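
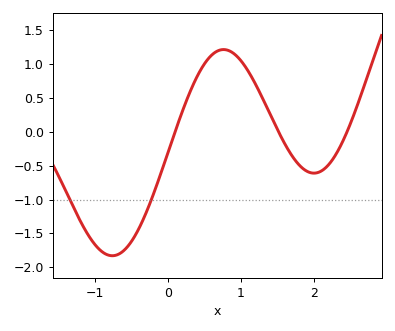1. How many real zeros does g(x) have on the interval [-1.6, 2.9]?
3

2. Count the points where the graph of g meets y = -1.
2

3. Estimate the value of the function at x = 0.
-0.308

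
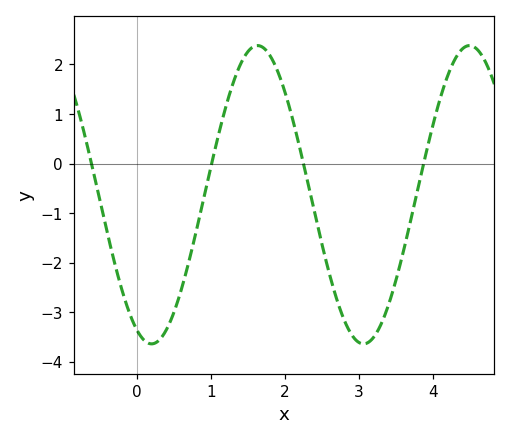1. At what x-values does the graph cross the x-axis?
-0.617, 1.01, 2.25, 3.88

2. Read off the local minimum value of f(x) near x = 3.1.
-3.64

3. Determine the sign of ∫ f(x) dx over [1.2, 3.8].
negative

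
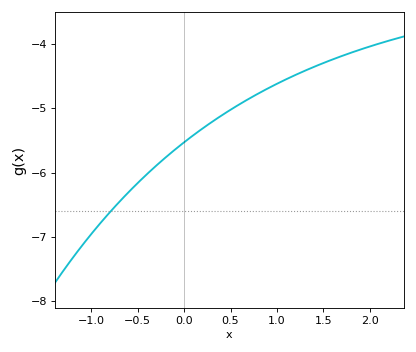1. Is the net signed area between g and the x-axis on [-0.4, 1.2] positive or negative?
negative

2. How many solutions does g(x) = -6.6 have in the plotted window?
1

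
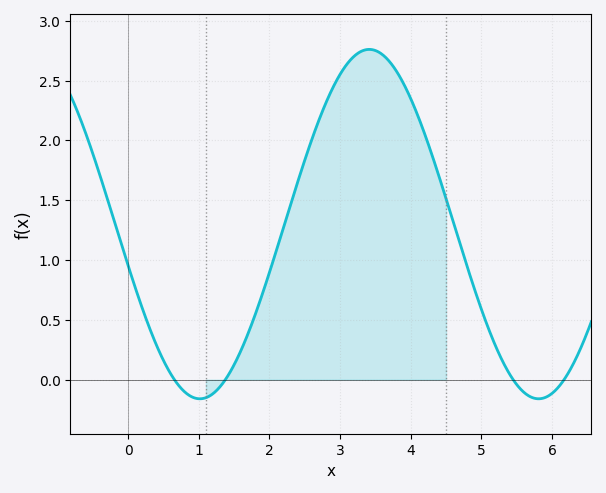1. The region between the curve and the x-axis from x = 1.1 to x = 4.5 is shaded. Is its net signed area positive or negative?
positive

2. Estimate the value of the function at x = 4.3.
1.9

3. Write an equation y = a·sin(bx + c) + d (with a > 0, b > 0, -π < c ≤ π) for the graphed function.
y = 1.46sin(1.3x - 2.9) + 1.3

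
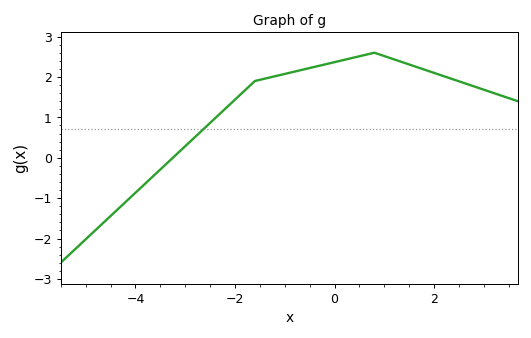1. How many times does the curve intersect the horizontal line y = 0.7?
1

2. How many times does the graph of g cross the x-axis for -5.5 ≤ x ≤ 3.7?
1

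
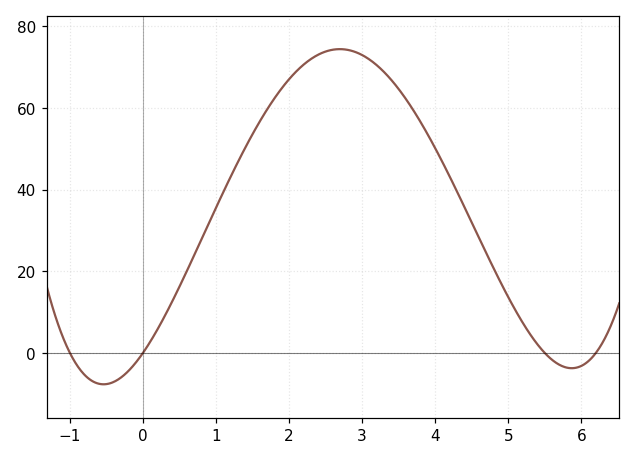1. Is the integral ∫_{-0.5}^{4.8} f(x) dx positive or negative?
positive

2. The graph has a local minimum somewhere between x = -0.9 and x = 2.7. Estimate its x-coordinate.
-0.54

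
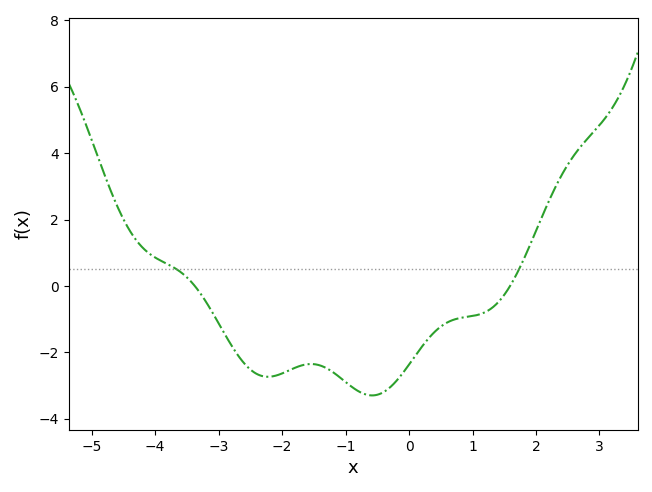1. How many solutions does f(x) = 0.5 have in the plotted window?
2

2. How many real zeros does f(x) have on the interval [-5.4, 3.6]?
2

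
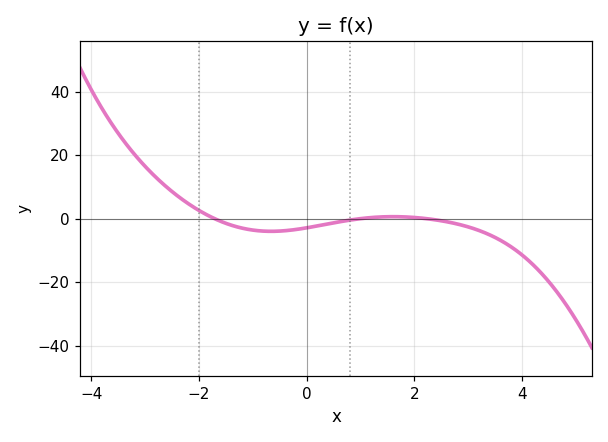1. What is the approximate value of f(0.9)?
-0.196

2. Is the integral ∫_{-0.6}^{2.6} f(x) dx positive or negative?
negative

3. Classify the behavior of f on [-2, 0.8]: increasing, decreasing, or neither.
neither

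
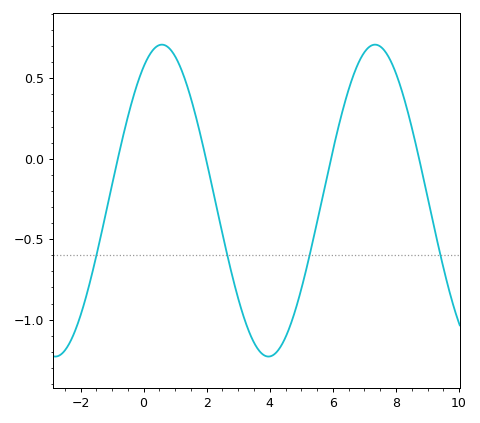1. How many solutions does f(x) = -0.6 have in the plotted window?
4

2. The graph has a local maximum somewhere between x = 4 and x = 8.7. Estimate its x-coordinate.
7.34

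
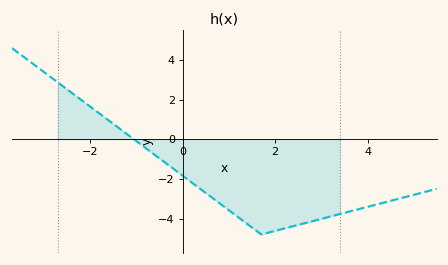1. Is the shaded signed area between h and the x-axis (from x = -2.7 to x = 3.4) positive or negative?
negative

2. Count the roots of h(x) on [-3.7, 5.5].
1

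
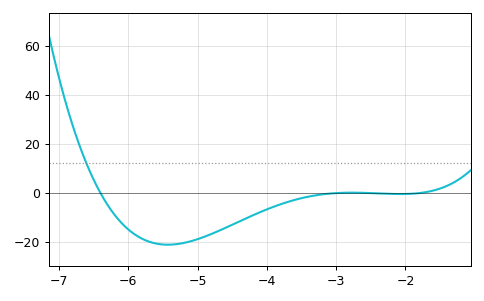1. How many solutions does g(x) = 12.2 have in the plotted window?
1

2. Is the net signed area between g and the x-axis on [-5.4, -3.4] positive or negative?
negative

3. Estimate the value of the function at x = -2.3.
-0.241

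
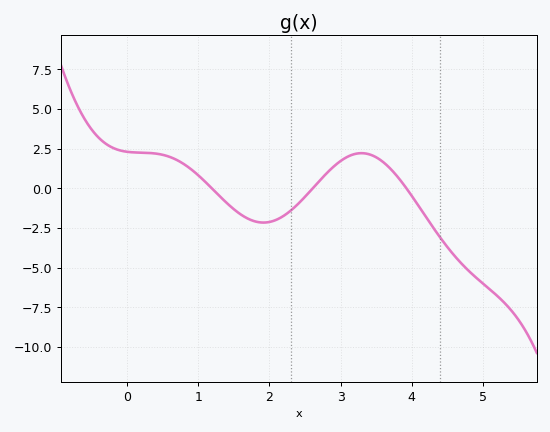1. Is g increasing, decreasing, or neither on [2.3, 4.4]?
neither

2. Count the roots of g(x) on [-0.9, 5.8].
3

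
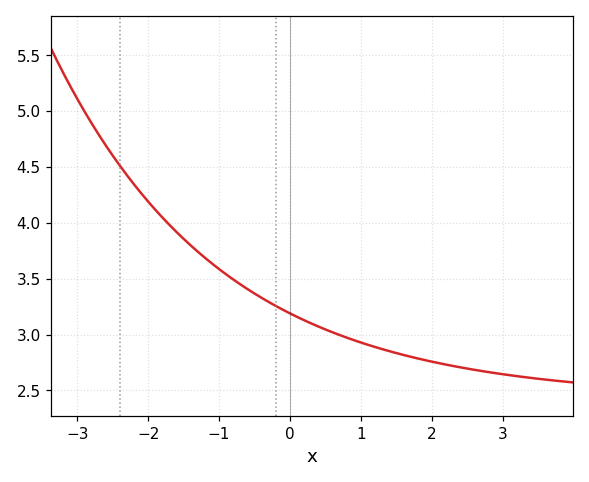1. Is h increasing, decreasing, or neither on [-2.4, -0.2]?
decreasing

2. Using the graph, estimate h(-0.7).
3.45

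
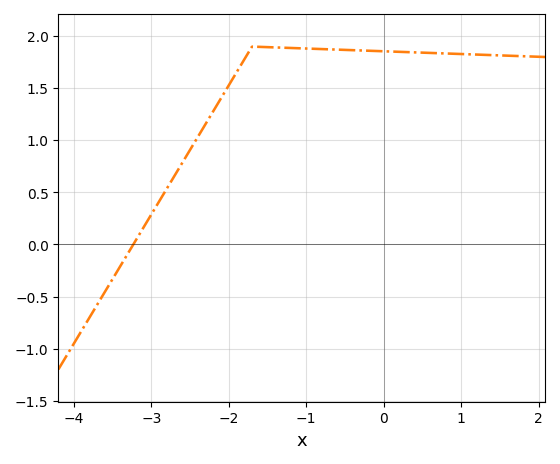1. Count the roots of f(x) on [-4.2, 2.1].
1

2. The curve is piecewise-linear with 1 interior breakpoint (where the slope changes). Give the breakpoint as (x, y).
(-1.7, 1.9)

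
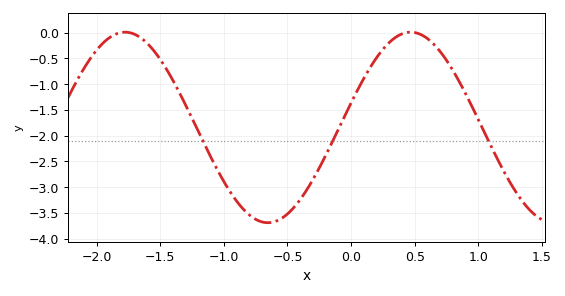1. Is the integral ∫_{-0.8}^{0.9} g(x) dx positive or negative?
negative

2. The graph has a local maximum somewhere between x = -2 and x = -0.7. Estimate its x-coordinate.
-1.78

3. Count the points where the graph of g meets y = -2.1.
3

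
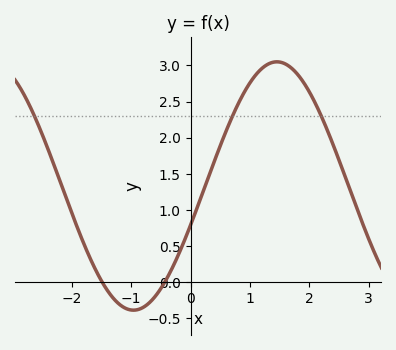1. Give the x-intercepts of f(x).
-1.49, -0.433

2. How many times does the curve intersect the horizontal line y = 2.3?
3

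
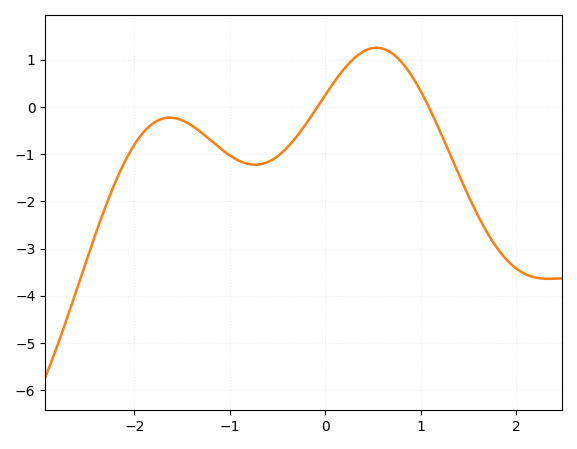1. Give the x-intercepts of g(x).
-0.081, 1.09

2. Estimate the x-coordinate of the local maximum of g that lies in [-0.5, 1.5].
0.538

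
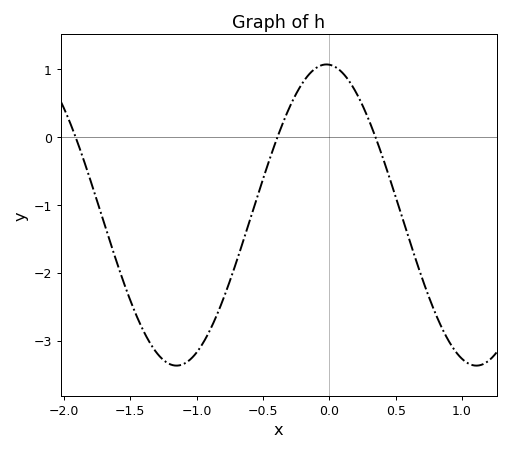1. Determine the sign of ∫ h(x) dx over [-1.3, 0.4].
negative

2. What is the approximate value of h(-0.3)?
0.4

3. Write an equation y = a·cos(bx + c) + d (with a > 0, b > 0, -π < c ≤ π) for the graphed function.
y = 2.22cos(2.8x + 0.06) - 1.15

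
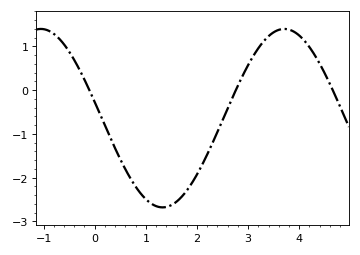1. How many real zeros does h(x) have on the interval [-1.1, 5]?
3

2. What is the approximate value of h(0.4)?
-1.33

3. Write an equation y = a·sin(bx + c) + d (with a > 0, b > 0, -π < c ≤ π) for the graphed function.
y = 2.04sin(1.32x + 2.96) - 0.64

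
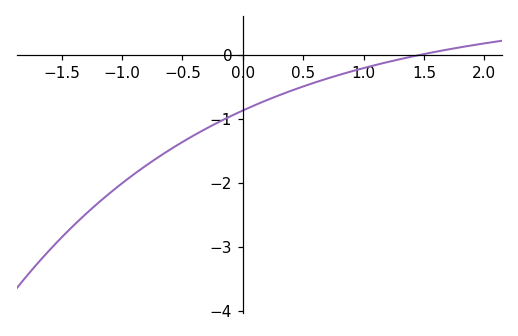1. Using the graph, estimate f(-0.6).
-1.5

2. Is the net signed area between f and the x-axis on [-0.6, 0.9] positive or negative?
negative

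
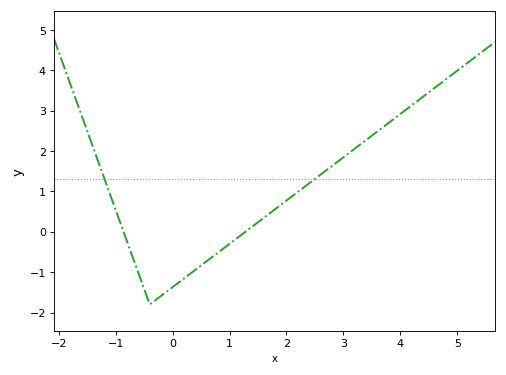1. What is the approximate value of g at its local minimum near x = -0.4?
-1.8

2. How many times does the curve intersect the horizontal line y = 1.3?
2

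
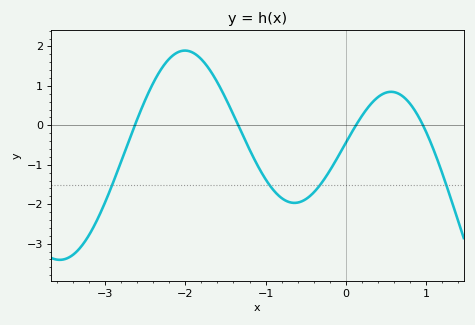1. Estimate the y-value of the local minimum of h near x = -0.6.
-1.97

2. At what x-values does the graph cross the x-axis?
-2.63, -1.34, 0.125, 0.96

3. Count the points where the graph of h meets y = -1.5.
4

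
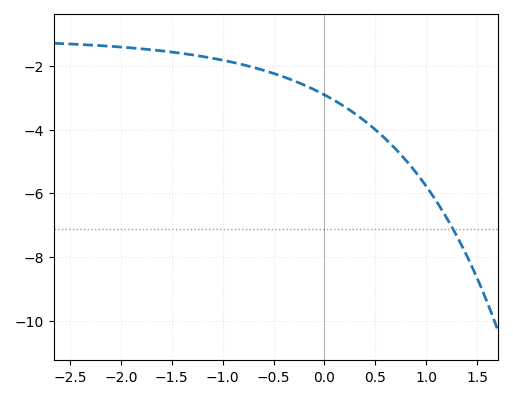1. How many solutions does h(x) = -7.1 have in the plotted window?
1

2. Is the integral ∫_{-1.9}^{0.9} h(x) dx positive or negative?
negative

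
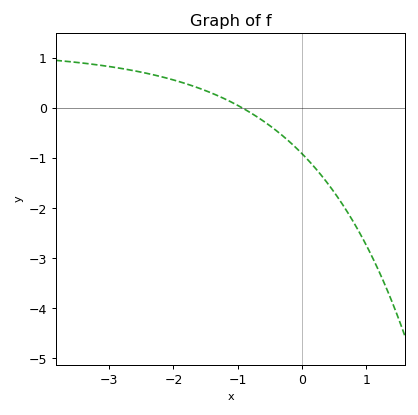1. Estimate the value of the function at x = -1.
0.054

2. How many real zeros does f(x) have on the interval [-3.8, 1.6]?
1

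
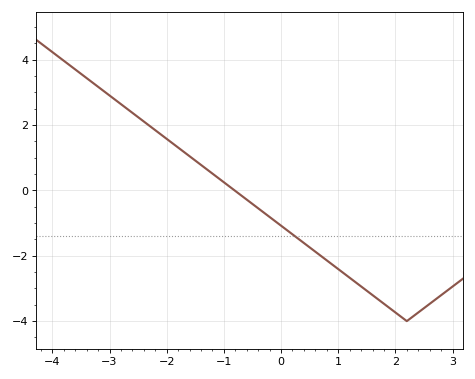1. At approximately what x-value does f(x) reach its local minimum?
2.2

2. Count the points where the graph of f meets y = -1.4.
1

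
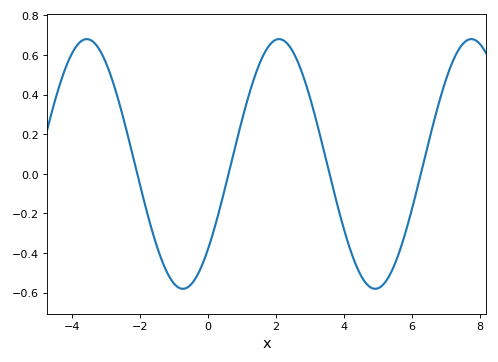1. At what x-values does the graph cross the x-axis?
-2.08, 0.603, 3.58, 6.26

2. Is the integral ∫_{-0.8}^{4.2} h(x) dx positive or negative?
positive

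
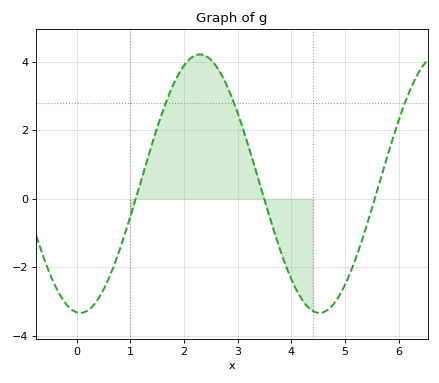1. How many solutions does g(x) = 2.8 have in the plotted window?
3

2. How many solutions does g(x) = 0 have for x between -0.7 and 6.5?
3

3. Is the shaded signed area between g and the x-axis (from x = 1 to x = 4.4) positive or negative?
positive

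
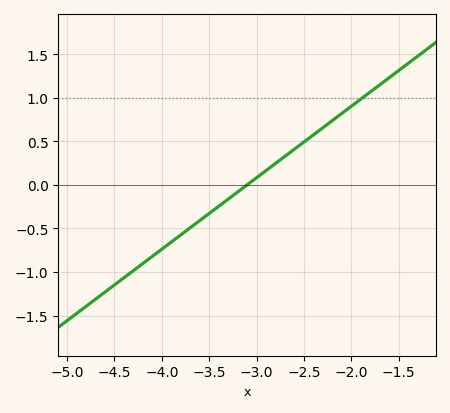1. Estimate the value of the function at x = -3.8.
-0.574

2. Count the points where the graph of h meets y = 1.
1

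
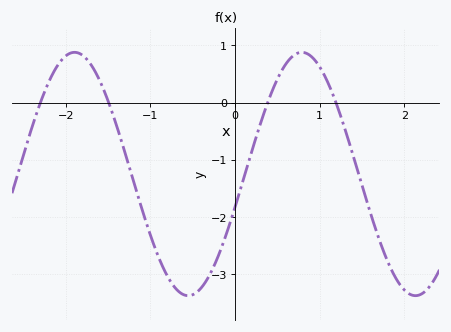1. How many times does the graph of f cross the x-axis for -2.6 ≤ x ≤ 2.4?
4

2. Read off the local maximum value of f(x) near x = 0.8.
0.9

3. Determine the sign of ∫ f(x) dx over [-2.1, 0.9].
negative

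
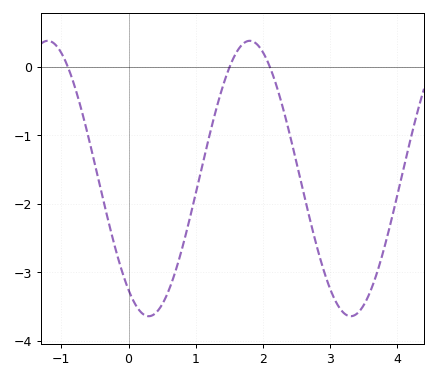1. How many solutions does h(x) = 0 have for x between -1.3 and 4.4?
3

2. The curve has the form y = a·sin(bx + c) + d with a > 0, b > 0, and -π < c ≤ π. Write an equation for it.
y = 2.01sin(2.1x - 2.2) - 1.63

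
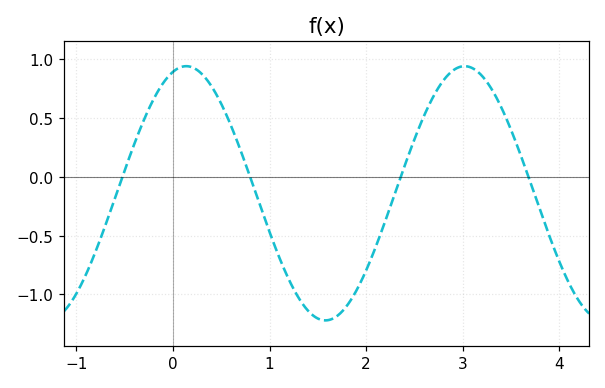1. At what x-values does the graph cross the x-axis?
-0.5, 0.8, 2.4, 3.7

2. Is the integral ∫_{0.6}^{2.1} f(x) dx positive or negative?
negative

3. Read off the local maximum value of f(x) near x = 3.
0.95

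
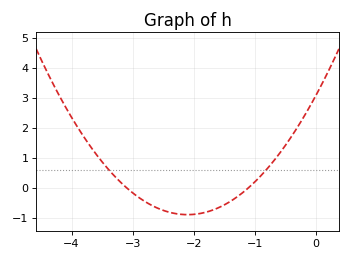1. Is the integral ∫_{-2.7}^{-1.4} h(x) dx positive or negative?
negative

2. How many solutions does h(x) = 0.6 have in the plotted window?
2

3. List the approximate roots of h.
-3.1, -1.1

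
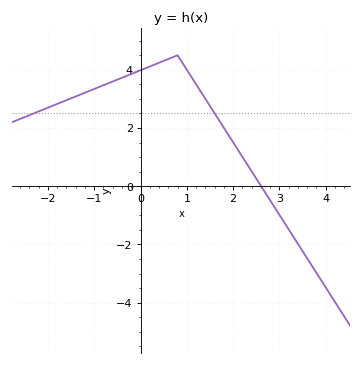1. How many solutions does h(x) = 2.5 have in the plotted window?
2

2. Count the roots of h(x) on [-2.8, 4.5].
1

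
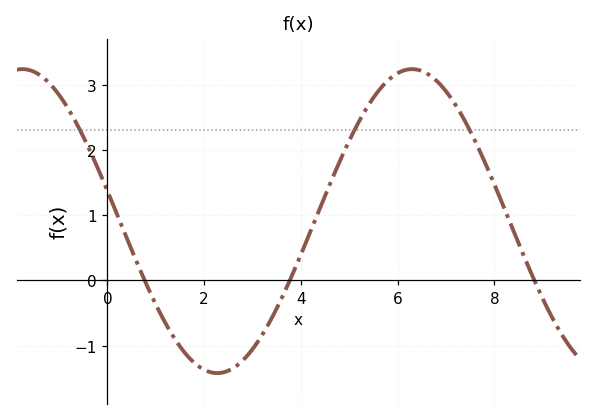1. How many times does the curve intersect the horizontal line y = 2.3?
3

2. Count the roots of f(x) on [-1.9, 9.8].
3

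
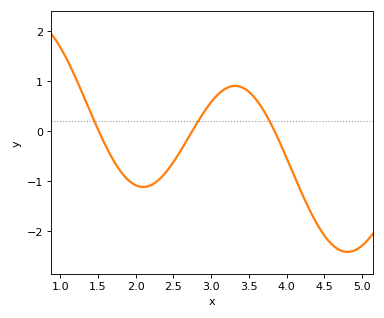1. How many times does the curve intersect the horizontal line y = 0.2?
3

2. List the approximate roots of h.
1.5, 2.7, 3.8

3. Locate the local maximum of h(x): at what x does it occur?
3.3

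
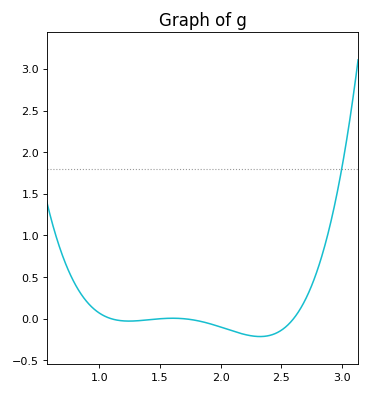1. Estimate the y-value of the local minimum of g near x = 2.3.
-0.214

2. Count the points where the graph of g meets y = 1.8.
1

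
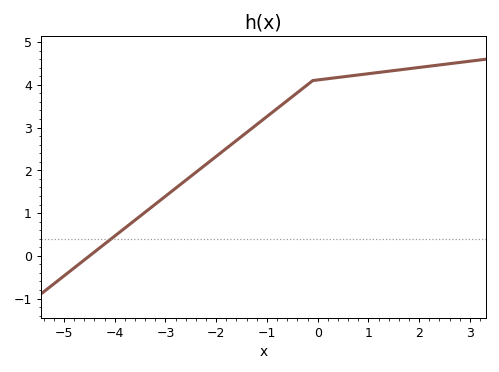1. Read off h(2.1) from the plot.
4.4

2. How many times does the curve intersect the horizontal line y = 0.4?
1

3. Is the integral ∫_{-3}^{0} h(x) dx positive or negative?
positive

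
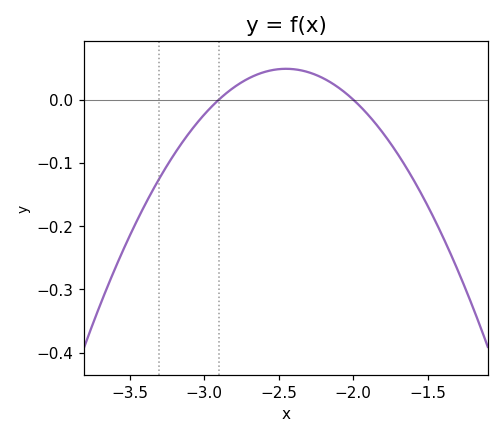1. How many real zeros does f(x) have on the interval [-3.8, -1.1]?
2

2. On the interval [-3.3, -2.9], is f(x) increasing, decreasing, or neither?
increasing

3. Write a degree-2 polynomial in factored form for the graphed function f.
y = -0.24(x + 2.9)(x + 2)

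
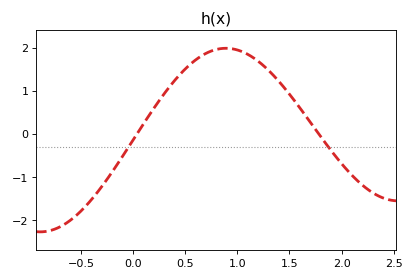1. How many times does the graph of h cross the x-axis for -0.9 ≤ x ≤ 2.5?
2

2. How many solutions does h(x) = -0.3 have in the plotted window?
2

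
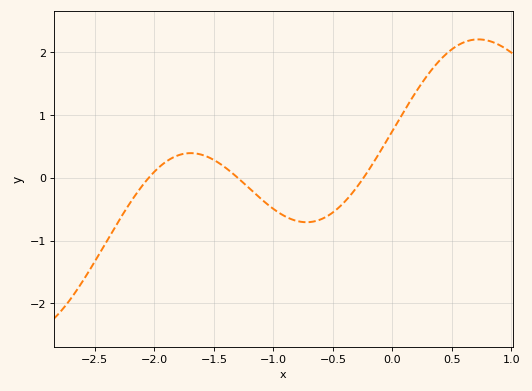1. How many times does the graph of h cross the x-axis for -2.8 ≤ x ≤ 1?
3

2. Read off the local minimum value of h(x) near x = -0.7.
-0.7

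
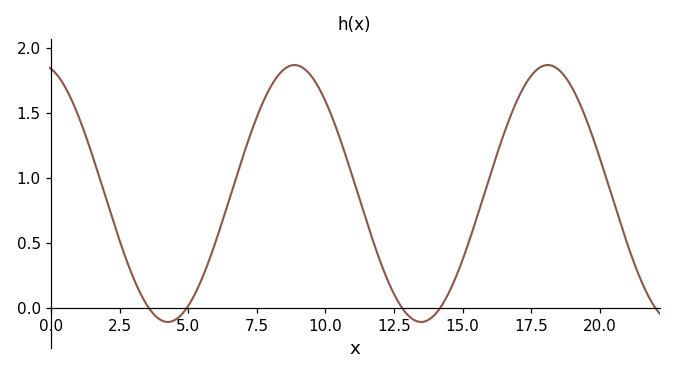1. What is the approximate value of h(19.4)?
1.51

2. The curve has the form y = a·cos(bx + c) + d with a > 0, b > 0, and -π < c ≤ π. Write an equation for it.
y = 0.99cos(0.68x + 0.252) + 0.88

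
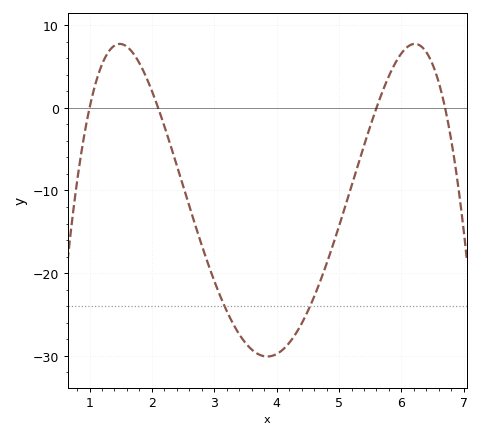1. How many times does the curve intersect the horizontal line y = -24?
2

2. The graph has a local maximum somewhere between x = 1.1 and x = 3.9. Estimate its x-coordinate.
1.5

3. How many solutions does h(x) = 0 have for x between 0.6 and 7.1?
4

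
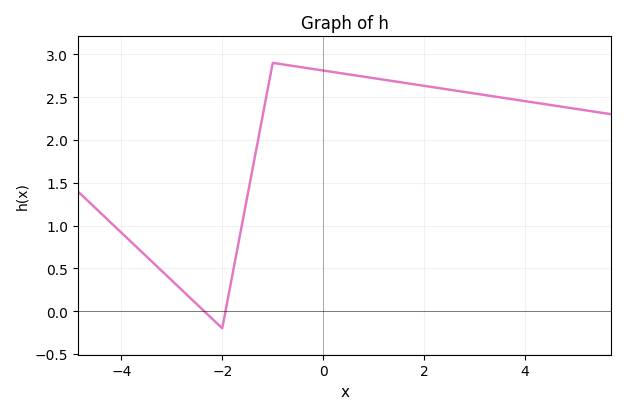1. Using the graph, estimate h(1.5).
2.68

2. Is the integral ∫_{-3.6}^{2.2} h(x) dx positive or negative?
positive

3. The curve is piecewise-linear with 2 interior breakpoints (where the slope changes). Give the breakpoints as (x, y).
(-2, -0.2); (-1, 2.9)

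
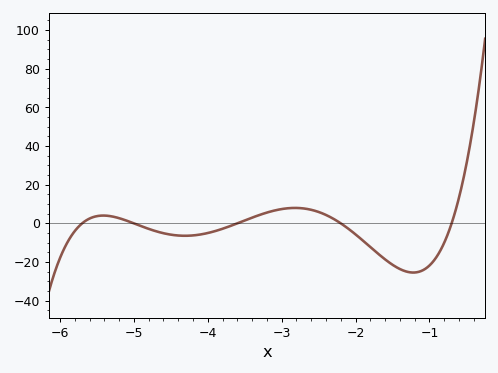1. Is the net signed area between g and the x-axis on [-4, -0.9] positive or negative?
negative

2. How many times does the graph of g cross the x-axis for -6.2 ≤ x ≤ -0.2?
5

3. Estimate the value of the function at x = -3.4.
2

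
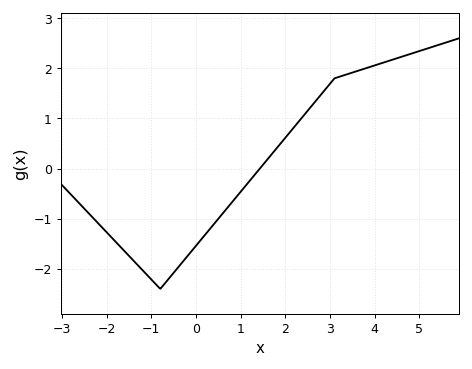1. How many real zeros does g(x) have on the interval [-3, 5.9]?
1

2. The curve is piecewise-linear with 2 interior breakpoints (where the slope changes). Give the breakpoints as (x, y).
(-0.8, -2.4); (3.1, 1.8)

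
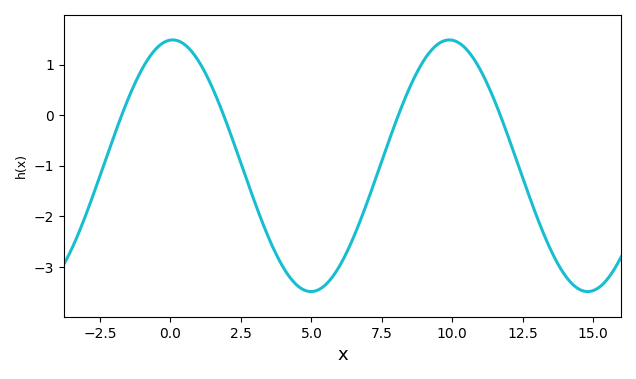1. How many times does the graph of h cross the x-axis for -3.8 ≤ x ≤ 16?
4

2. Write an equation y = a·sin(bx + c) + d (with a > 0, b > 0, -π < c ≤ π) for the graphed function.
y = 2.49sin(0.64x + 1.5) - 1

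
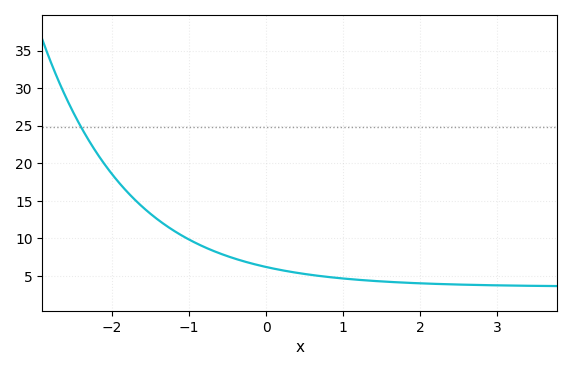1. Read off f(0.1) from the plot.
5.99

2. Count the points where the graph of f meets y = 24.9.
1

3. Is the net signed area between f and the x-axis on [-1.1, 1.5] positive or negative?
positive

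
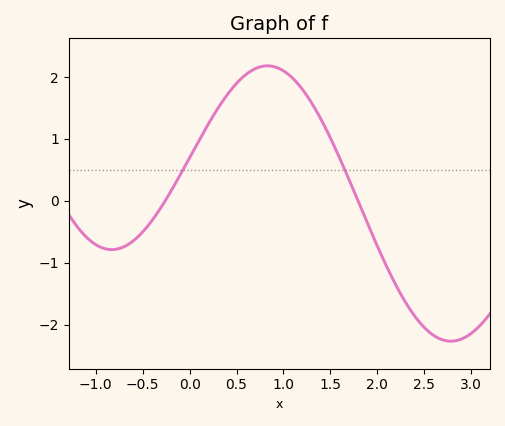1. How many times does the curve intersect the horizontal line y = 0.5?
2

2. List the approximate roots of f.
-0.26, 1.79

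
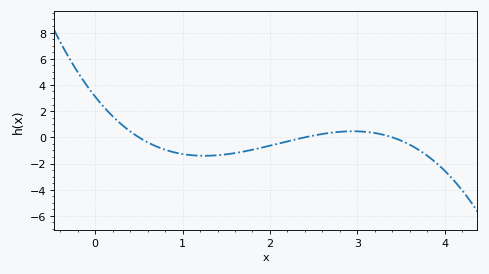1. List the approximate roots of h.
0.5, 2.4, 3.4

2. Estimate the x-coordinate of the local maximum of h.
3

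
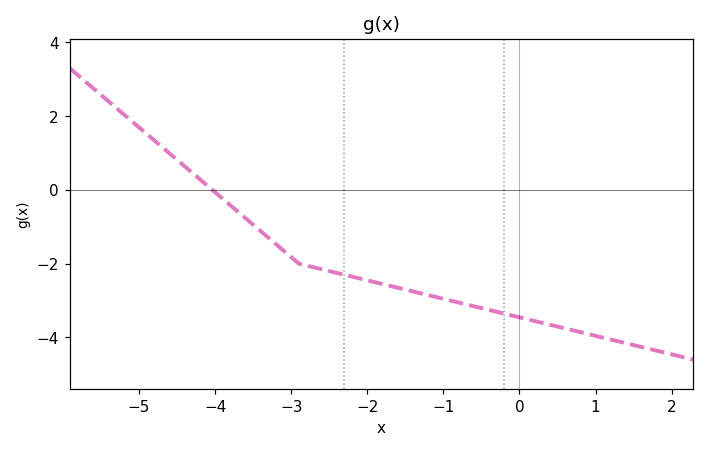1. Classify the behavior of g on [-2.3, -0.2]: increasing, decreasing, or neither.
decreasing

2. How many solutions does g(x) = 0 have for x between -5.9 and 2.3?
1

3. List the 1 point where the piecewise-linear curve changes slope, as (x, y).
(-2.9, -2)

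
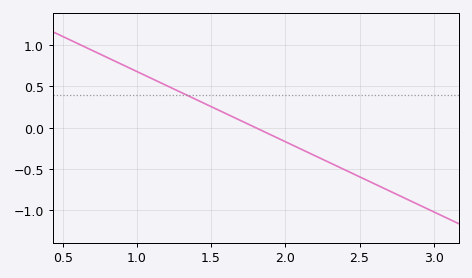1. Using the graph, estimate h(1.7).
0.085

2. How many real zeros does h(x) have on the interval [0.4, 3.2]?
1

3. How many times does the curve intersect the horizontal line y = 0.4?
1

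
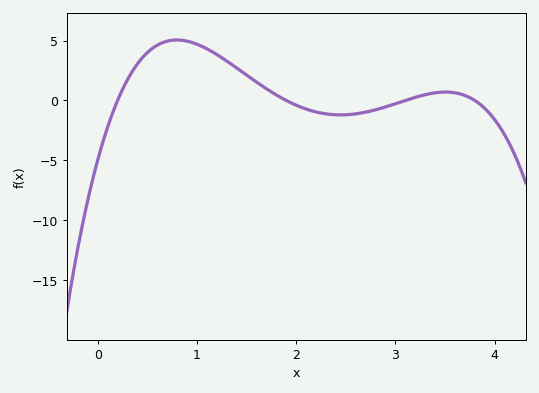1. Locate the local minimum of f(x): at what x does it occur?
2.45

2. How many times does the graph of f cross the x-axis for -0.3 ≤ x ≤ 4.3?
4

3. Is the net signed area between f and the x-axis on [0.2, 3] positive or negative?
positive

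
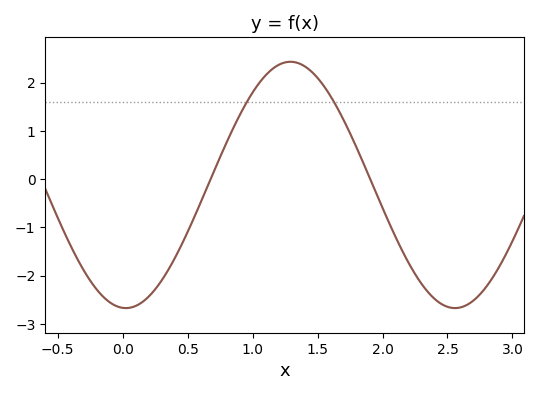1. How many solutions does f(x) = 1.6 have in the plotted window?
2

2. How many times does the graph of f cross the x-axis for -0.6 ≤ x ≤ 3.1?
2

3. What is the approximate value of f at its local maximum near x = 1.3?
2.4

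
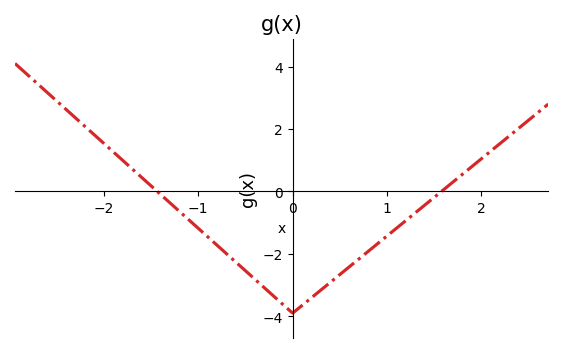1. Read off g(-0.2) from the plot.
-3.36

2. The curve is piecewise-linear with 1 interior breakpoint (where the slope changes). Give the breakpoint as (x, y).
(0, -3.9)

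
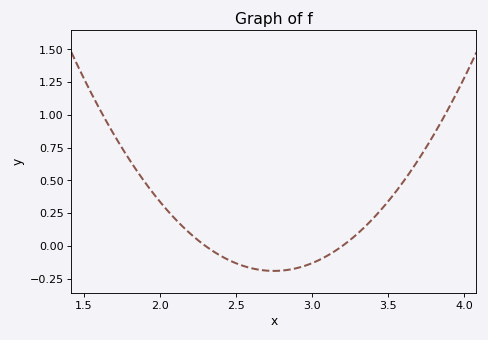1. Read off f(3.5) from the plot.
0.34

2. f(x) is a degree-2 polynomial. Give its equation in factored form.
y = 0.94(x - 2.3)(x - 3.2)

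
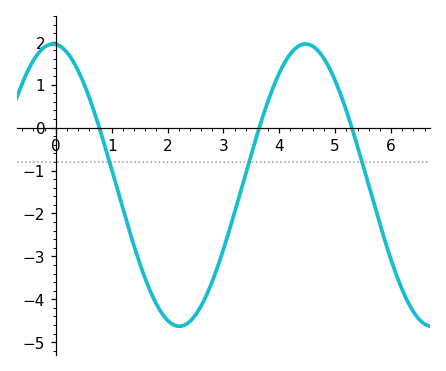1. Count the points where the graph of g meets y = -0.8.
3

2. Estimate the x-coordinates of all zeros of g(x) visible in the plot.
0.8, 3.6, 5.3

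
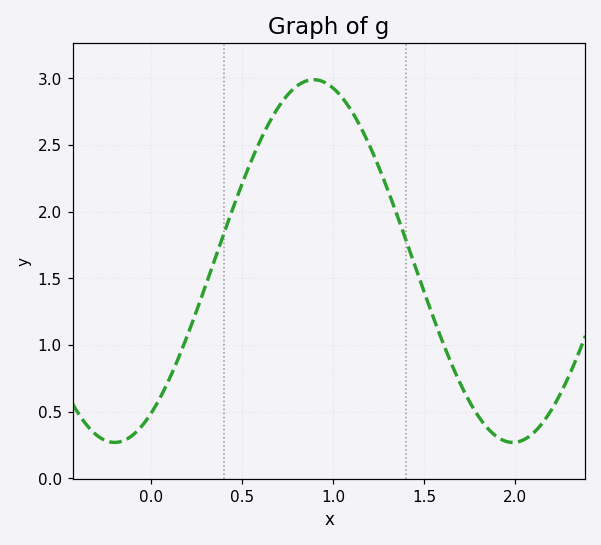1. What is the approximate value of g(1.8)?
0.462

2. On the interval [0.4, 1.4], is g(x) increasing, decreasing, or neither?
neither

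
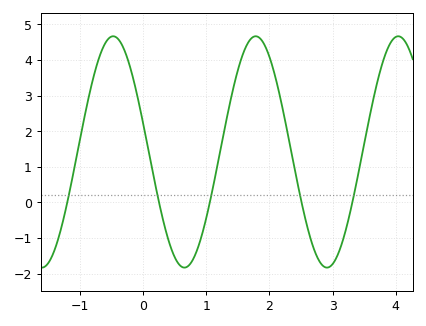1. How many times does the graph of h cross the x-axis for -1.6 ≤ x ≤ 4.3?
5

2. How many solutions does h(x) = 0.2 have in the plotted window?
5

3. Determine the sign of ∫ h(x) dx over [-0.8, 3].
positive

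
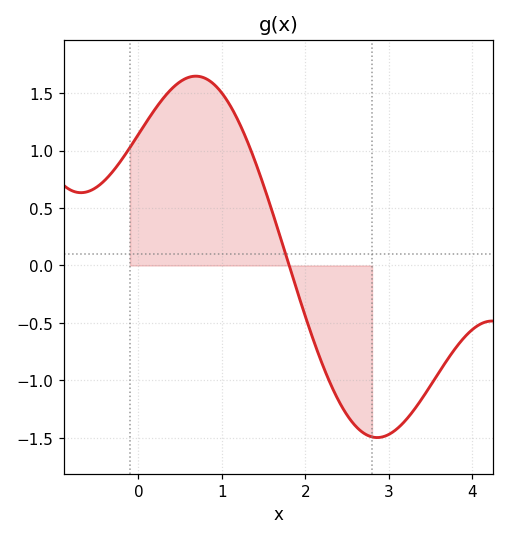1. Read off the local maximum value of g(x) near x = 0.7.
1.65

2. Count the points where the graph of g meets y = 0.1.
1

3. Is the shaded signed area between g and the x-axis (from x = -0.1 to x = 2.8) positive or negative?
positive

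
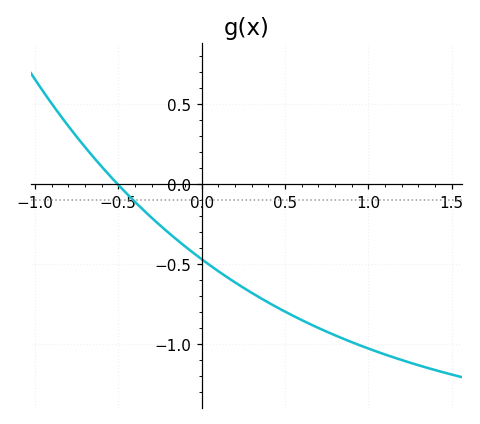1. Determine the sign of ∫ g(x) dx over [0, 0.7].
negative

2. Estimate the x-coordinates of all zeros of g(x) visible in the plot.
-0.5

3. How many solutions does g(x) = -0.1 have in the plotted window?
1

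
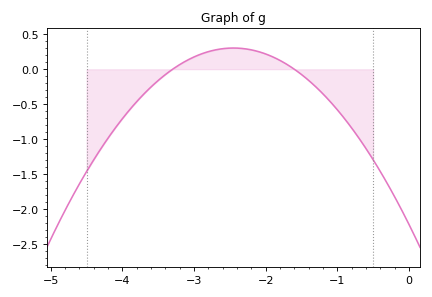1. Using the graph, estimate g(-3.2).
0.067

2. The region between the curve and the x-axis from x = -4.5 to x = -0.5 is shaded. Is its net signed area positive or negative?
negative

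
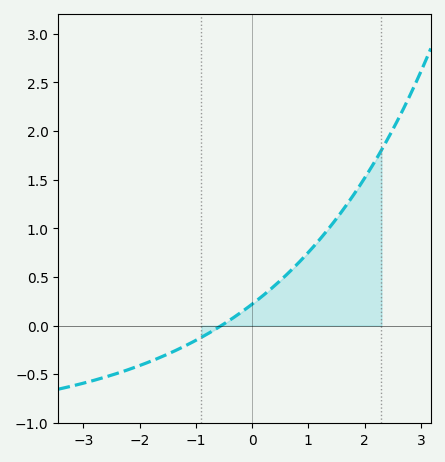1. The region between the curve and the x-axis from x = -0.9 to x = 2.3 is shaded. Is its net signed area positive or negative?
positive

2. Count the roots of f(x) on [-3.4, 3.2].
1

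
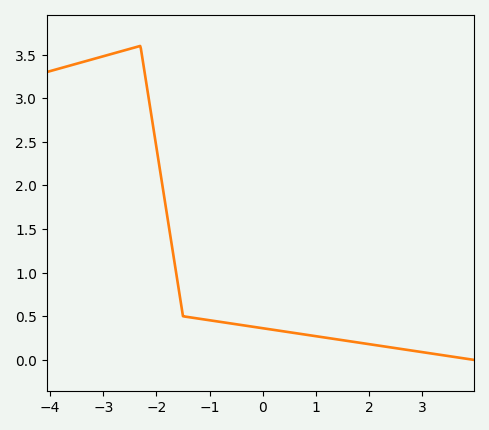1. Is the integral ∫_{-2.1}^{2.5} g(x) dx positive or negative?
positive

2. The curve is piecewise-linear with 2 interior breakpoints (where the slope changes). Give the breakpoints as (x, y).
(-2.3, 3.6); (-1.5, 0.5)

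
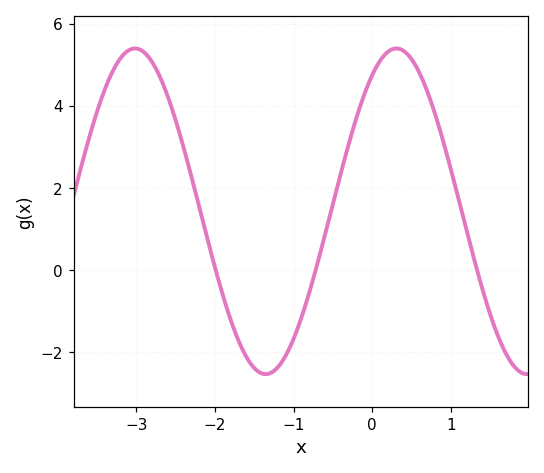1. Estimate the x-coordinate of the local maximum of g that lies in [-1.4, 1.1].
0.306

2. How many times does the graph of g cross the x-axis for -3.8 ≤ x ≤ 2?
3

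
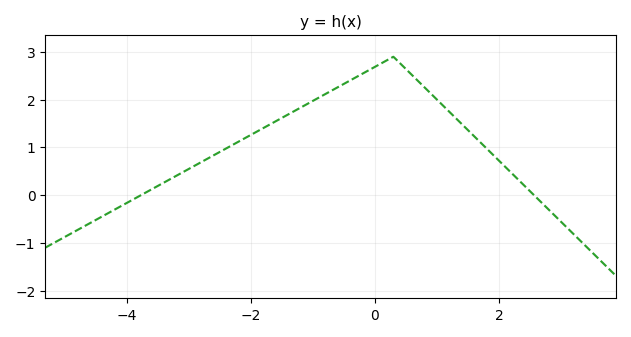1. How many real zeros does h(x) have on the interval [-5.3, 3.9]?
2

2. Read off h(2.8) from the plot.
-0.299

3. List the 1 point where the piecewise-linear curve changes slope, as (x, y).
(0.3, 2.9)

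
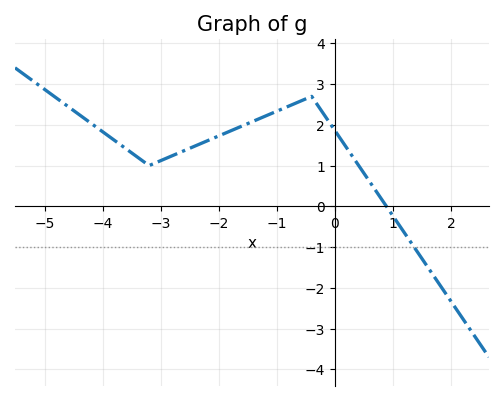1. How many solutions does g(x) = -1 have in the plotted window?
1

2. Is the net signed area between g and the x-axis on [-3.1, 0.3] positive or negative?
positive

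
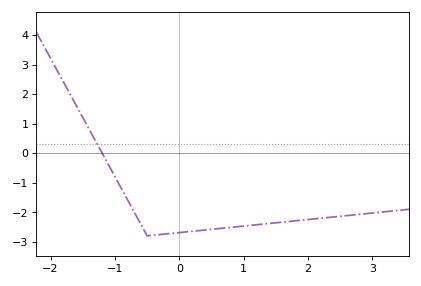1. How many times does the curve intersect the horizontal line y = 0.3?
1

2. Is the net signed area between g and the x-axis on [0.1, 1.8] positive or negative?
negative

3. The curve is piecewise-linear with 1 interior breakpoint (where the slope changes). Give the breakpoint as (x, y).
(-0.5, -2.8)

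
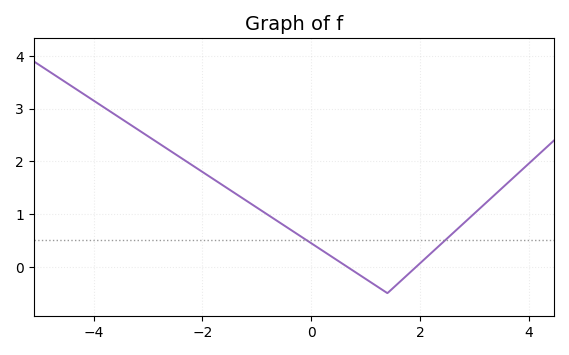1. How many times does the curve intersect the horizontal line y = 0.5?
2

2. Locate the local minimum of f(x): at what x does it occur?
1.4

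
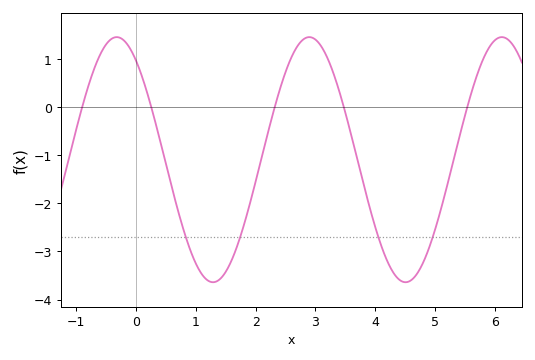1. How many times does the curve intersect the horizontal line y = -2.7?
4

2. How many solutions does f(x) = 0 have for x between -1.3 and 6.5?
5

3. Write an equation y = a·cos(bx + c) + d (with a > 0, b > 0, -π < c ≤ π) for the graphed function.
y = 2.55cos(1.9x + 0.63) - 1.09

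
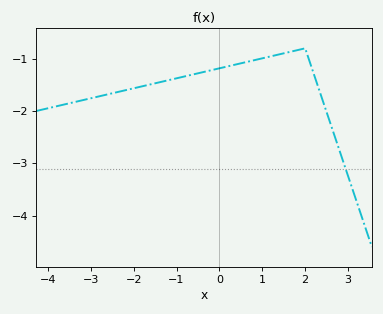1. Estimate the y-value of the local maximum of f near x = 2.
-0.8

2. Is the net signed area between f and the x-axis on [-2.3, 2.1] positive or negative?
negative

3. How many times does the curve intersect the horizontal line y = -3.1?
1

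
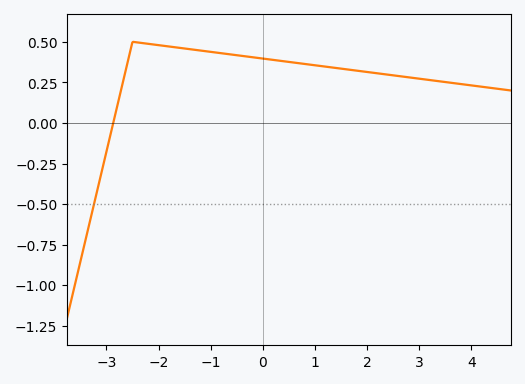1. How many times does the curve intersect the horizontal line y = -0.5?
1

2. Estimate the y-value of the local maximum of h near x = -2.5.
0.5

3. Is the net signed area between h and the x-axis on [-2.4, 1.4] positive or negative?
positive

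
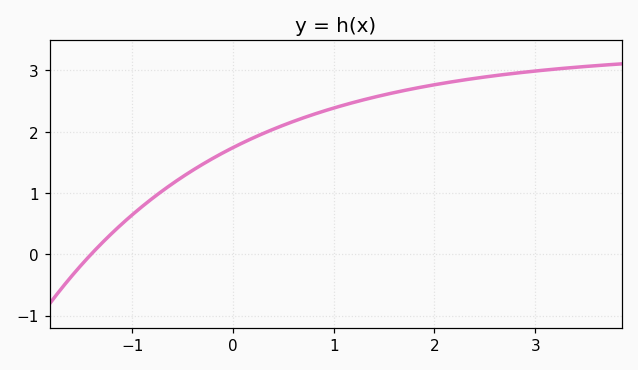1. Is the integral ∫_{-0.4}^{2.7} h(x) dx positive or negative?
positive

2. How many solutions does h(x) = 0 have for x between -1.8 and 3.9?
1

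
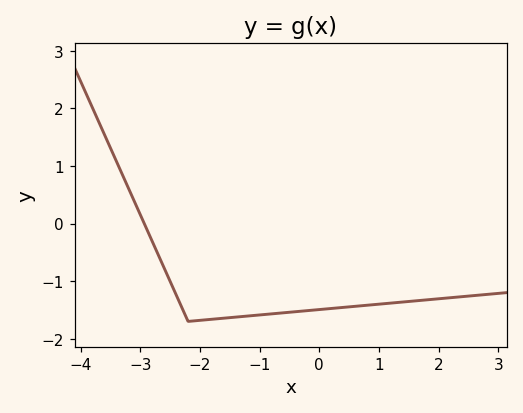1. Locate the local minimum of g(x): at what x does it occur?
-2.2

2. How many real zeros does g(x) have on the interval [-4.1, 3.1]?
1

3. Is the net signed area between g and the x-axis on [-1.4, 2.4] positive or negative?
negative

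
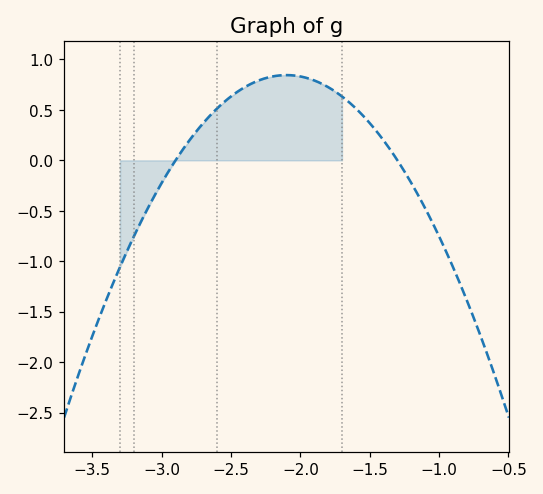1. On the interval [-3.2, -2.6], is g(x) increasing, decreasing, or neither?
increasing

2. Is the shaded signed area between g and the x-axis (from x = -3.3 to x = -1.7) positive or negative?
positive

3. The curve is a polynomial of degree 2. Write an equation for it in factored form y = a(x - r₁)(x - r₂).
y = -1.32(x + 2.9)(x + 1.3)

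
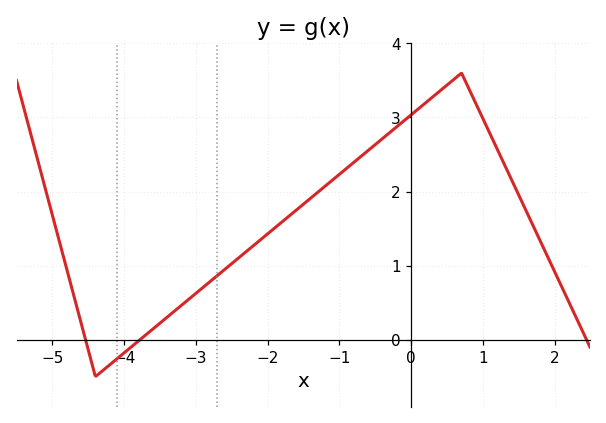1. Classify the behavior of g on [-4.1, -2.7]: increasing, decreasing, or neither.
increasing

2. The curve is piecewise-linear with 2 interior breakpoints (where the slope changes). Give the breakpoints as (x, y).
(-4.4, -0.5); (0.7, 3.6)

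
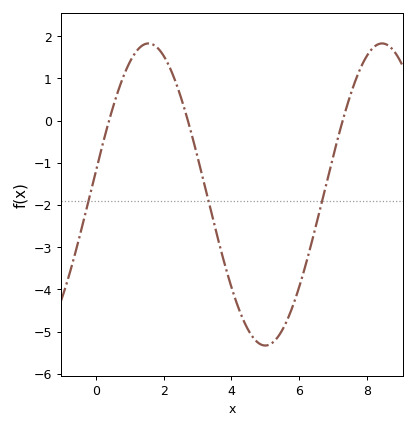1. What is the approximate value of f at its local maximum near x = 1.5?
1.8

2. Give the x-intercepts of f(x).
0.4, 2.8, 7.2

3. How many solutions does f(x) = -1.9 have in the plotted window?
3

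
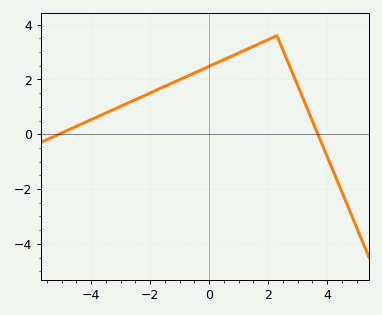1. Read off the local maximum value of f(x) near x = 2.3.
3.6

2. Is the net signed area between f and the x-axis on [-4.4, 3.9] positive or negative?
positive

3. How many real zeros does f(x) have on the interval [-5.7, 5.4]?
2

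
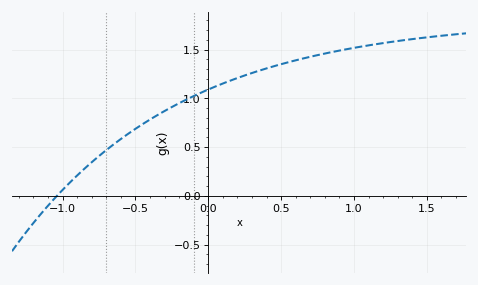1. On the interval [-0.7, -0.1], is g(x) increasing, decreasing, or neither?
increasing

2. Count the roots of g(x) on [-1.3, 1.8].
1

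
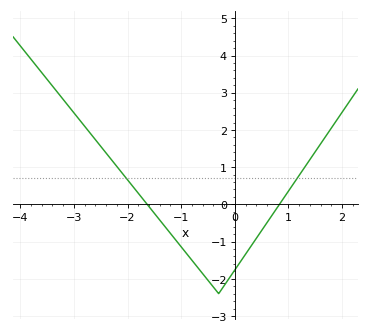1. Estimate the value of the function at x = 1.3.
0.99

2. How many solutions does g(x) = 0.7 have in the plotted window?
2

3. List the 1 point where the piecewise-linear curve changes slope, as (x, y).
(-0.3, -2.4)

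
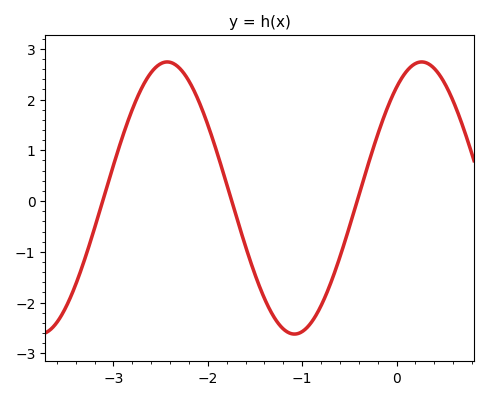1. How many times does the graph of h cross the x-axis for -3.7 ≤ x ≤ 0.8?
3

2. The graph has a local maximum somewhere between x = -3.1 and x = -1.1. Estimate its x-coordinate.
-2.4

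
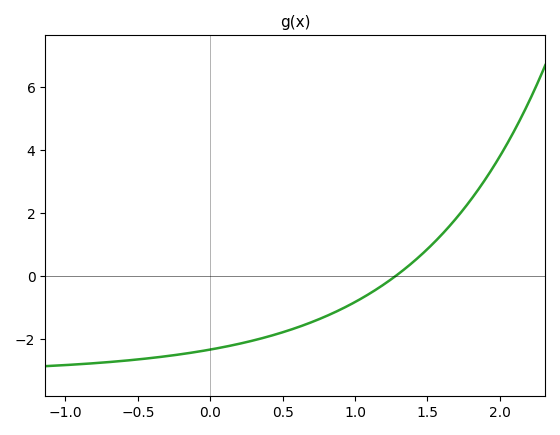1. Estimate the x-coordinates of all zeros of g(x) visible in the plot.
1.3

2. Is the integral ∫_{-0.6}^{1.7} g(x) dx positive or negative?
negative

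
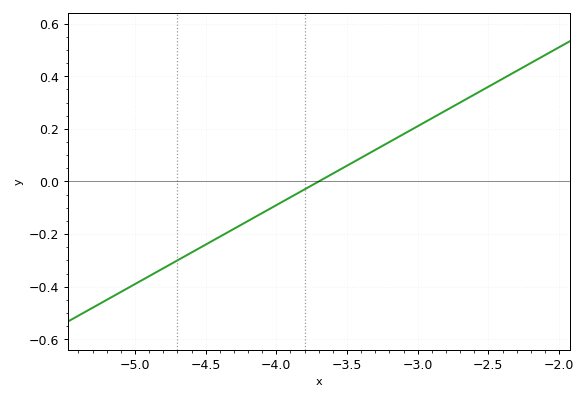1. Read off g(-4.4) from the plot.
-0.21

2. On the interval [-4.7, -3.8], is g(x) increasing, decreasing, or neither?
increasing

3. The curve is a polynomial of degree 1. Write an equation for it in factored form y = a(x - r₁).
y = 0.3(x + 3.7)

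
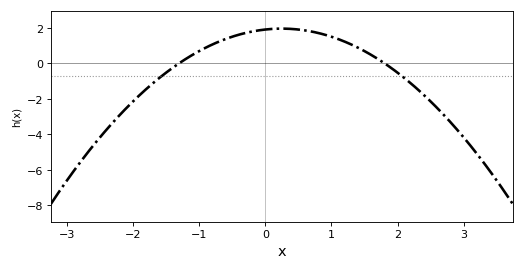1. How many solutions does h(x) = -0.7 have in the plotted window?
2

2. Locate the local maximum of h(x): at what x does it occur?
0.25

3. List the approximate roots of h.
-1.3, 1.8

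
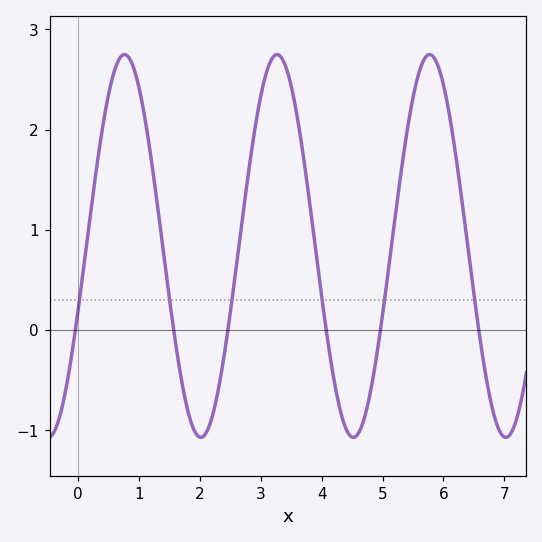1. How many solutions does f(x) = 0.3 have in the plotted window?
6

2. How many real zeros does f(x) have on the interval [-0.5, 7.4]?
6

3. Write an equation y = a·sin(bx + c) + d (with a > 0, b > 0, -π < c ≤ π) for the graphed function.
y = 1.91sin(2.51x - 0.352) + 0.84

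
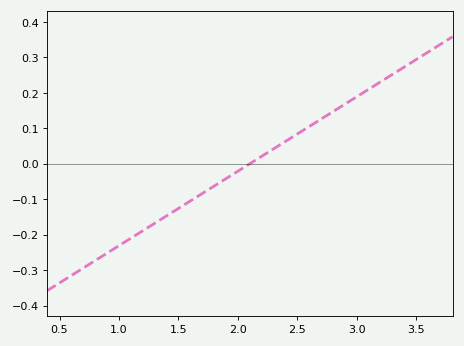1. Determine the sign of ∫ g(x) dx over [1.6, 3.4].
positive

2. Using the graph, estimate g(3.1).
0.21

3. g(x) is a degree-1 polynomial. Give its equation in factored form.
y = 0.21(x - 2.1)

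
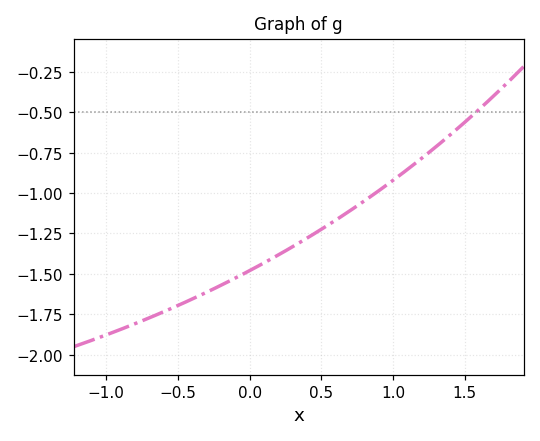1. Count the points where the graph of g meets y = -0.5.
1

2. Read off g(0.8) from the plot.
-1.05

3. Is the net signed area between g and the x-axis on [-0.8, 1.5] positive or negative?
negative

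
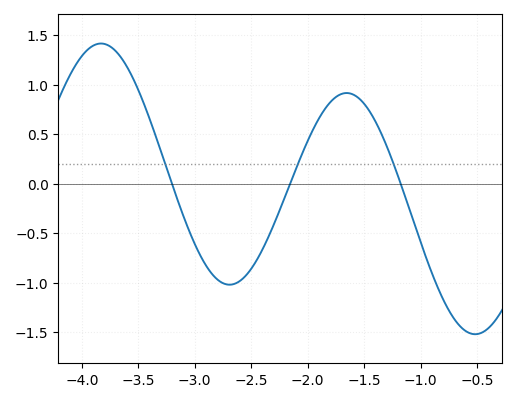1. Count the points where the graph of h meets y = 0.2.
3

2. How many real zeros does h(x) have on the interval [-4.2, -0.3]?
3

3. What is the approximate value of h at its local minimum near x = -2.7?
-1.02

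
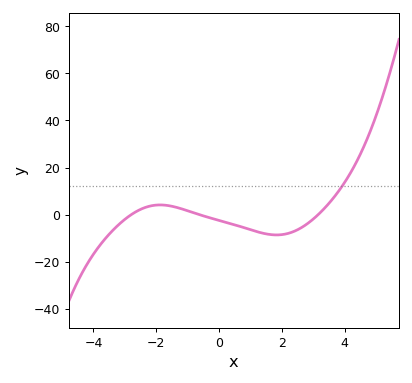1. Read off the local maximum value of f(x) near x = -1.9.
4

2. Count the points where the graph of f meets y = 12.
1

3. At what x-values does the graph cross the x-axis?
-2.8, -0.6, 3.2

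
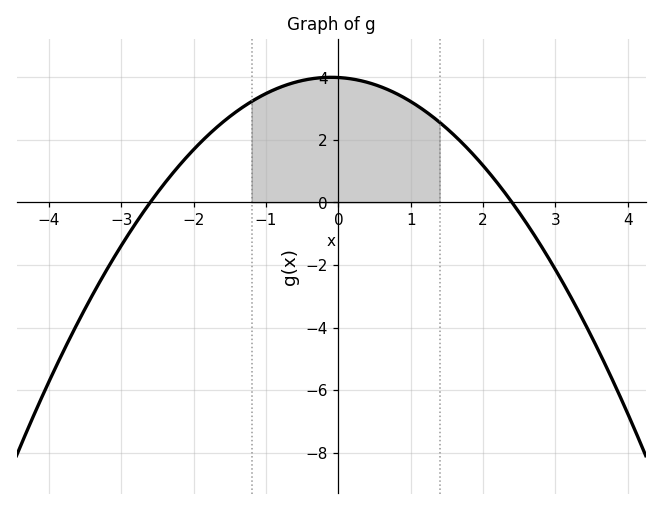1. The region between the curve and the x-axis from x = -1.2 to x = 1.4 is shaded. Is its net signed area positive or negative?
positive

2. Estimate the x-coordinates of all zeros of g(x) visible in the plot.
-2.6, 2.4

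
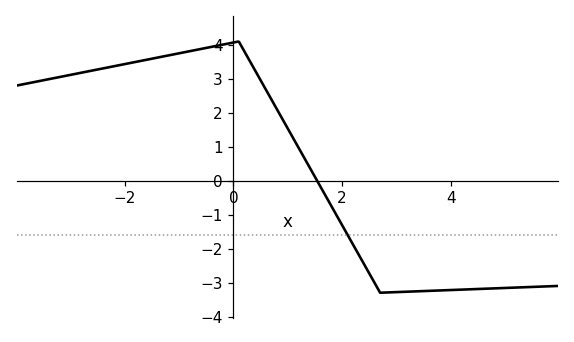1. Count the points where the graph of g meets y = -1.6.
1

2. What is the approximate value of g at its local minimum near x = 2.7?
-3.3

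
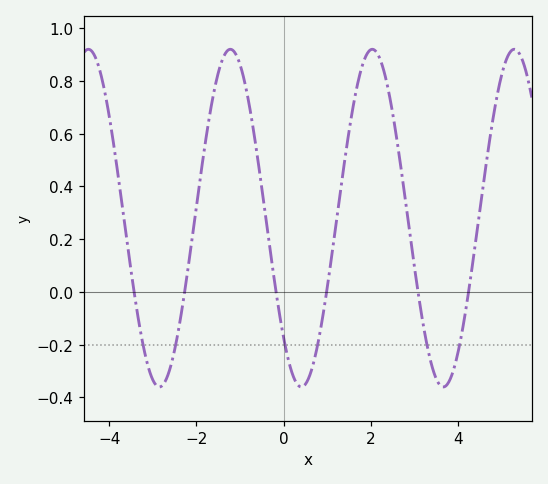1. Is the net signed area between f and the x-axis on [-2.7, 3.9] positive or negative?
positive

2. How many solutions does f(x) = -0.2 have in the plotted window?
6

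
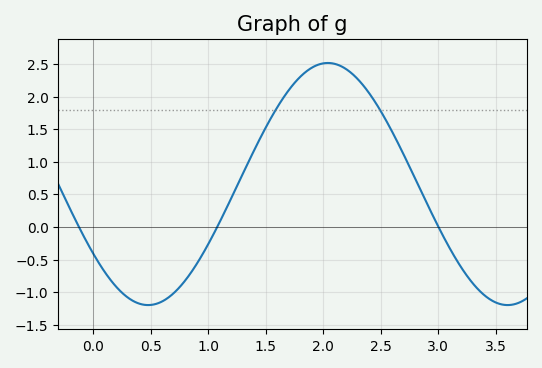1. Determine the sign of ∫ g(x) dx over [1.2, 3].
positive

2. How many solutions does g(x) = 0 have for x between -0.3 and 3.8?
3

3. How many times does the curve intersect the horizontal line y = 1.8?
2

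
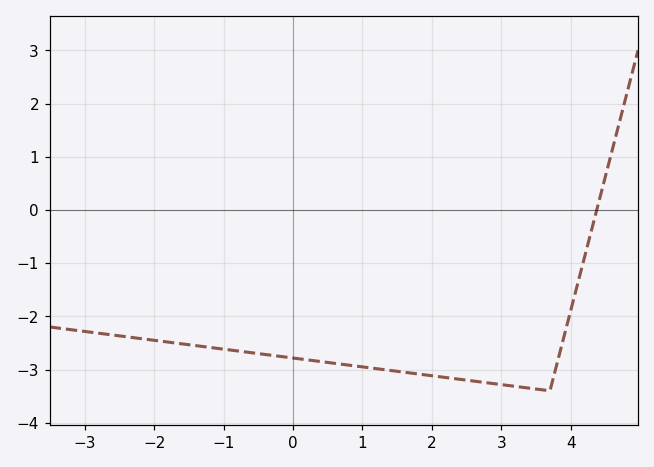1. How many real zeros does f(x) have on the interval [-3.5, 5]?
1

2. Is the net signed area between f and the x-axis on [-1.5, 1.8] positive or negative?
negative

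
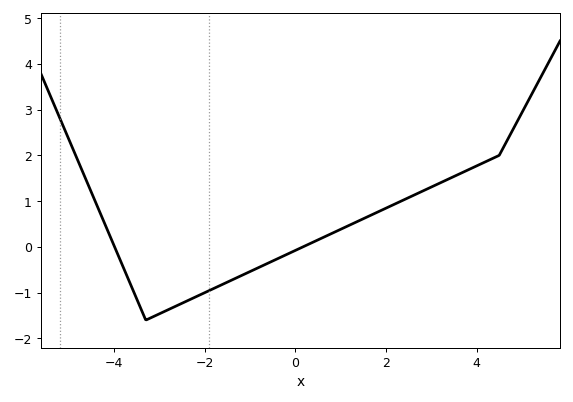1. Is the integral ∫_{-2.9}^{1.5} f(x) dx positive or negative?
negative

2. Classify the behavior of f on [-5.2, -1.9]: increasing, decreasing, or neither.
neither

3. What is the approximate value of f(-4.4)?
1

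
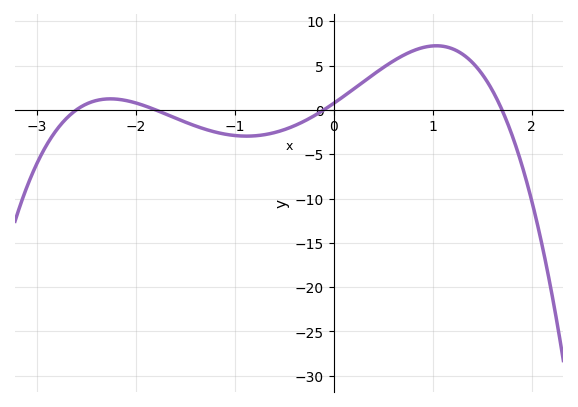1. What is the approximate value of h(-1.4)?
-1.8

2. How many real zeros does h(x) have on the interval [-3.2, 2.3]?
4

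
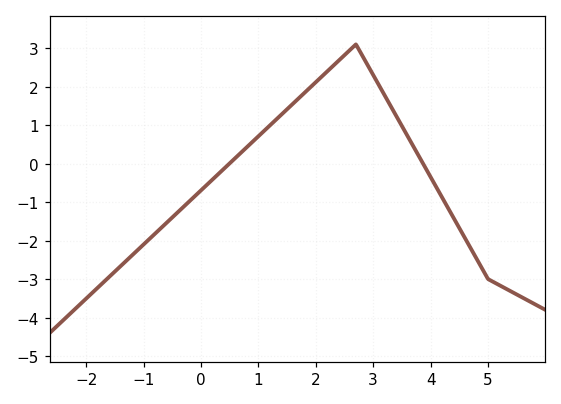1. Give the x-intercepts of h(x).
0.4, 3.8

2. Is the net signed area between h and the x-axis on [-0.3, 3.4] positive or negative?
positive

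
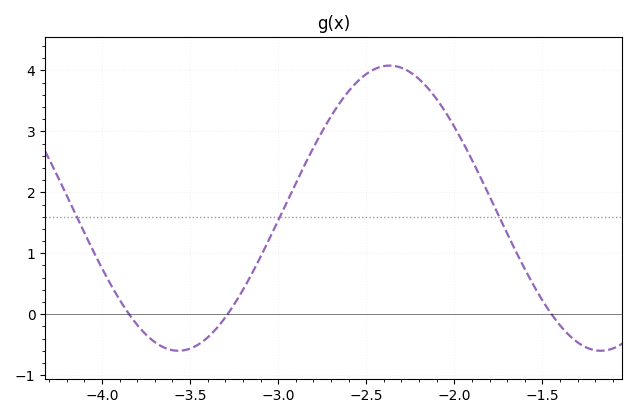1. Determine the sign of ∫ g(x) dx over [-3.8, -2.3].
positive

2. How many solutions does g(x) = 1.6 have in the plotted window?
3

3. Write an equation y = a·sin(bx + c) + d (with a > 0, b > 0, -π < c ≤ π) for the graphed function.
y = 2.34sin(2.6x + 1.5) + 1.74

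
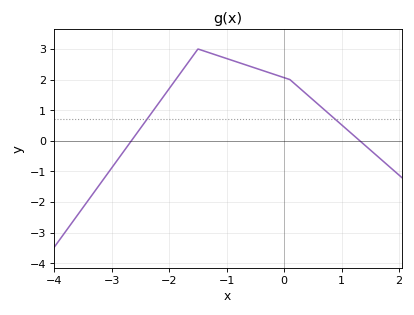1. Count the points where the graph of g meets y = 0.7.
2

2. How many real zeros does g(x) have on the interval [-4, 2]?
2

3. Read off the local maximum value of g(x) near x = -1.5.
3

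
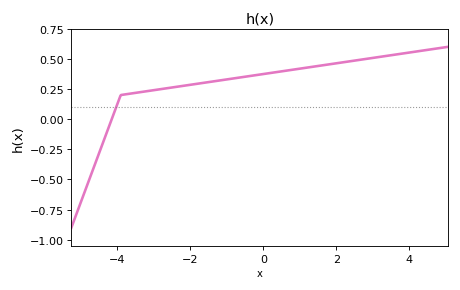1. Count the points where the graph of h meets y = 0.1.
1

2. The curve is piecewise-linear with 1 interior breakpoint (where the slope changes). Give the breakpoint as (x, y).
(-3.9, 0.2)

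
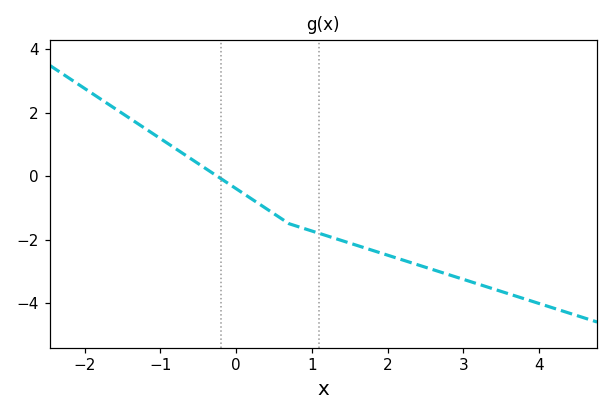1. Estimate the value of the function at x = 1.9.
-2.41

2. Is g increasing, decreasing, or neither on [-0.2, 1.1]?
decreasing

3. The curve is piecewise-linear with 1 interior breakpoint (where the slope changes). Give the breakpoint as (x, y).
(0.7, -1.5)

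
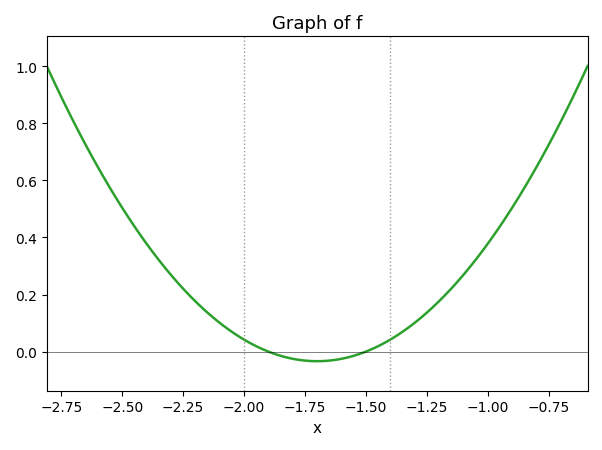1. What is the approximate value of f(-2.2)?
0.176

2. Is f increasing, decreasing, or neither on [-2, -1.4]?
neither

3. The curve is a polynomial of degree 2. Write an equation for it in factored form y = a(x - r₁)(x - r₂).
y = 0.84(x + 1.9)(x + 1.5)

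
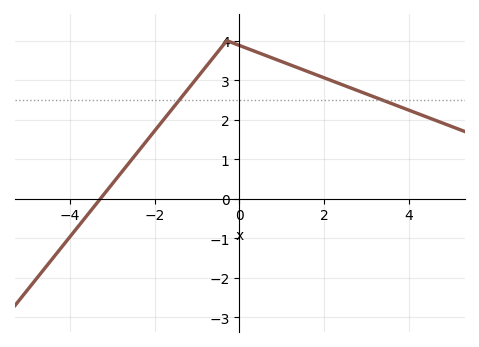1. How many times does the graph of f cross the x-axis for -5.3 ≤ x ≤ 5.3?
1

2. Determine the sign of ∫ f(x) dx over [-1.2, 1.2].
positive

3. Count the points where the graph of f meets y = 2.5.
2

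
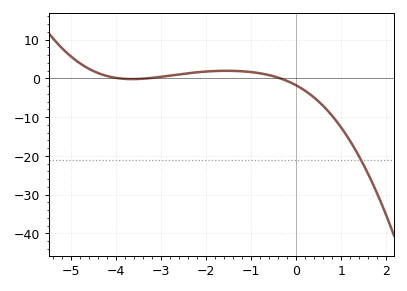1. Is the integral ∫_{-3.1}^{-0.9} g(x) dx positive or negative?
positive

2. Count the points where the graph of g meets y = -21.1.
1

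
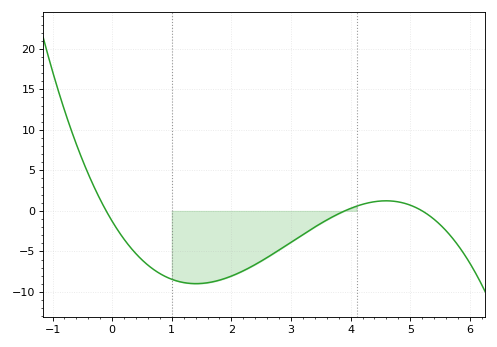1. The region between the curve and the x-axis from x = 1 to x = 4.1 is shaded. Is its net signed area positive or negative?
negative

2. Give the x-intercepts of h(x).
-0.1, 3.9, 5.2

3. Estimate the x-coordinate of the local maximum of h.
4.6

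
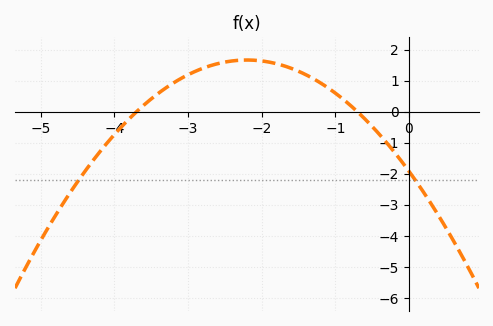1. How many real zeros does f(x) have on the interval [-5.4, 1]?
2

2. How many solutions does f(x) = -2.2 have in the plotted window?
2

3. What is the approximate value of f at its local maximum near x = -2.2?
1.67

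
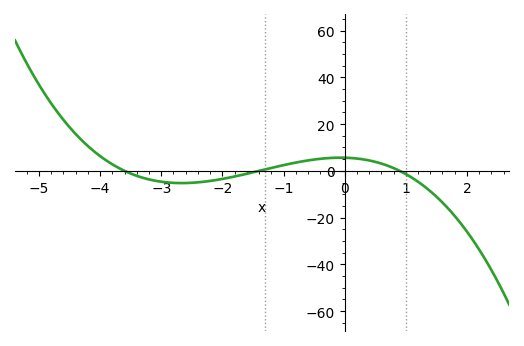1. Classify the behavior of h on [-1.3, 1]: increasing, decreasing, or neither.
neither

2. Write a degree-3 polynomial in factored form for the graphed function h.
y = -1.24(x + 3.6)(x + 1.4)(x - 0.9)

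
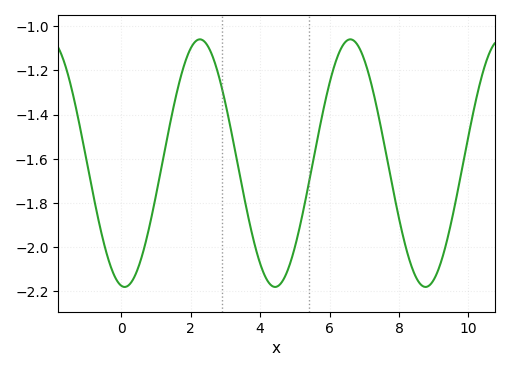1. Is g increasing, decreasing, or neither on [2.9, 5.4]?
neither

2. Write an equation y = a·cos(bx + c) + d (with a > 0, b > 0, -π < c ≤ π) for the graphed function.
y = 0.56cos(1.45x + 3) - 1.62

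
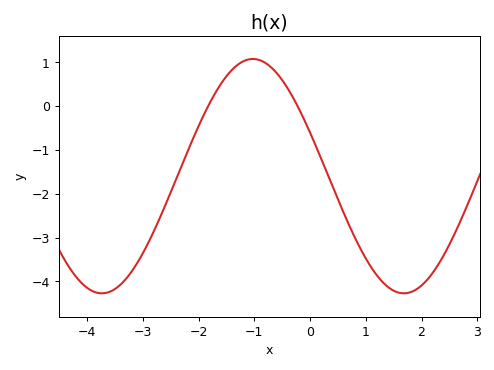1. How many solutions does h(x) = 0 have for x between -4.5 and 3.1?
2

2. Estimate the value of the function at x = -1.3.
0.936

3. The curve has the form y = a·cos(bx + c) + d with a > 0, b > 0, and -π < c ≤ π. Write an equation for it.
y = 2.67cos(1.16x + 1.19) - 1.6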